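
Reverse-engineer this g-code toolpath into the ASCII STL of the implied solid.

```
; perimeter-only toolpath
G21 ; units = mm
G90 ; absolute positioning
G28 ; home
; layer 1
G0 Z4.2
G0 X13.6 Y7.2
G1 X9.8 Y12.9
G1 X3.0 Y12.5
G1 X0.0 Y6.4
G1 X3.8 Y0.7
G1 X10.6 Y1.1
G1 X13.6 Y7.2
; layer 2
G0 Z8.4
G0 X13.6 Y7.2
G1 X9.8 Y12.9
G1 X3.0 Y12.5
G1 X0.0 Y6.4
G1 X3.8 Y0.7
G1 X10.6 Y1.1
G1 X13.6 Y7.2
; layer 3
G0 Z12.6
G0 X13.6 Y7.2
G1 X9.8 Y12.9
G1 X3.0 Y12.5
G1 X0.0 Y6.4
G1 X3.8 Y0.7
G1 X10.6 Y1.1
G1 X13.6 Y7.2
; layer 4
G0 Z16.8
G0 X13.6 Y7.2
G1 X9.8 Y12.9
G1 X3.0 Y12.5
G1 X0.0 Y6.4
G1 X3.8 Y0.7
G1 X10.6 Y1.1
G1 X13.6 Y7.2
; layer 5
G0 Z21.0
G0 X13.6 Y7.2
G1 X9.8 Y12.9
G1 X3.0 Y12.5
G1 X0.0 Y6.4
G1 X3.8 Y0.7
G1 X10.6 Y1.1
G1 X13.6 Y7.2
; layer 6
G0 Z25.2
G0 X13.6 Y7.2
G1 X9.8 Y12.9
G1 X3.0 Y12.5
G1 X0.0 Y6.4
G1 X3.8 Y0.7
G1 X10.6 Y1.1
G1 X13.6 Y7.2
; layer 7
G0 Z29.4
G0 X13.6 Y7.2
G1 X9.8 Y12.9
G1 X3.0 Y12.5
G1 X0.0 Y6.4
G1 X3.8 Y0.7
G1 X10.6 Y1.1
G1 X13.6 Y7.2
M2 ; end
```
solid part
  facet normal 0.0000 0.0000 -1.0000
    outer loop
      vertex 3.0 12.5 0.0
      vertex 9.8 12.9 0.0
      vertex 13.6 7.2 0.0
    endloop
  endfacet
  facet normal 0.0000 0.0000 -1.0000
    outer loop
      vertex 0.0 6.4 0.0
      vertex 3.0 12.5 0.0
      vertex 13.6 7.2 0.0
    endloop
  endfacet
  facet normal 0.0000 0.0000 -1.0000
    outer loop
      vertex 3.8 0.7 0.0
      vertex 0.0 6.4 0.0
      vertex 13.6 7.2 0.0
    endloop
  endfacet
  facet normal 0.0000 0.0000 -1.0000
    outer loop
      vertex 10.6 1.1 0.0
      vertex 3.8 0.7 0.0
      vertex 13.6 7.2 0.0
    endloop
  endfacet
  facet normal 0.0000 0.0000 1.0000
    outer loop
      vertex 13.6 7.2 29.4
      vertex 9.8 12.9 29.4
      vertex 3.0 12.5 29.4
    endloop
  endfacet
  facet normal 0.0000 0.0000 1.0000
    outer loop
      vertex 13.6 7.2 29.4
      vertex 3.0 12.5 29.4
      vertex 0.0 6.4 29.4
    endloop
  endfacet
  facet normal 0.0000 0.0000 1.0000
    outer loop
      vertex 13.6 7.2 29.4
      vertex 0.0 6.4 29.4
      vertex 3.8 0.7 29.4
    endloop
  endfacet
  facet normal 0.0000 0.0000 1.0000
    outer loop
      vertex 13.6 7.2 29.4
      vertex 3.8 0.7 29.4
      vertex 10.6 1.1 29.4
    endloop
  endfacet
  facet normal 0.8321 0.5547 0.0000
    outer loop
      vertex 13.6 7.2 0.0
      vertex 9.8 12.9 0.0
      vertex 9.8 12.9 29.4
    endloop
  endfacet
  facet normal 0.8321 0.5547 0.0000
    outer loop
      vertex 13.6 7.2 0.0
      vertex 9.8 12.9 29.4
      vertex 13.6 7.2 29.4
    endloop
  endfacet
  facet normal -0.0587 0.9983 0.0000
    outer loop
      vertex 9.8 12.9 0.0
      vertex 3.0 12.5 0.0
      vertex 3.0 12.5 29.4
    endloop
  endfacet
  facet normal -0.0587 0.9983 0.0000
    outer loop
      vertex 9.8 12.9 0.0
      vertex 3.0 12.5 29.4
      vertex 9.8 12.9 29.4
    endloop
  endfacet
  facet normal -0.8973 0.4413 0.0000
    outer loop
      vertex 3.0 12.5 0.0
      vertex 0.0 6.4 0.0
      vertex 0.0 6.4 29.4
    endloop
  endfacet
  facet normal -0.8973 0.4413 0.0000
    outer loop
      vertex 3.0 12.5 0.0
      vertex 0.0 6.4 29.4
      vertex 3.0 12.5 29.4
    endloop
  endfacet
  facet normal -0.8321 -0.5547 0.0000
    outer loop
      vertex 0.0 6.4 0.0
      vertex 3.8 0.7 0.0
      vertex 3.8 0.7 29.4
    endloop
  endfacet
  facet normal -0.8321 -0.5547 0.0000
    outer loop
      vertex 0.0 6.4 0.0
      vertex 3.8 0.7 29.4
      vertex 0.0 6.4 29.4
    endloop
  endfacet
  facet normal 0.0587 -0.9983 0.0000
    outer loop
      vertex 3.8 0.7 0.0
      vertex 10.6 1.1 0.0
      vertex 10.6 1.1 29.4
    endloop
  endfacet
  facet normal 0.0587 -0.9983 0.0000
    outer loop
      vertex 3.8 0.7 0.0
      vertex 10.6 1.1 29.4
      vertex 3.8 0.7 29.4
    endloop
  endfacet
  facet normal 0.8973 -0.4413 0.0000
    outer loop
      vertex 10.6 1.1 0.0
      vertex 13.6 7.2 0.0
      vertex 13.6 7.2 29.4
    endloop
  endfacet
  facet normal 0.8973 -0.4413 0.0000
    outer loop
      vertex 10.6 1.1 0.0
      vertex 13.6 7.2 29.4
      vertex 10.6 1.1 29.4
    endloop
  endfacet
endsolid part

The G0 Z moves step by Δz≈4.2 mm. Every layer's G1 loop is the same polygon, so the solid is a straight extrusion of it from z=0 to z≈29.4. Closing with flat bottom and top caps and triangulating gives 20 facets — a regular 6-sided prism (a cylinder approximated with 6 flat sides), circumscribed radius ≈ 6.8 mm, height ≈ 29.4 mm.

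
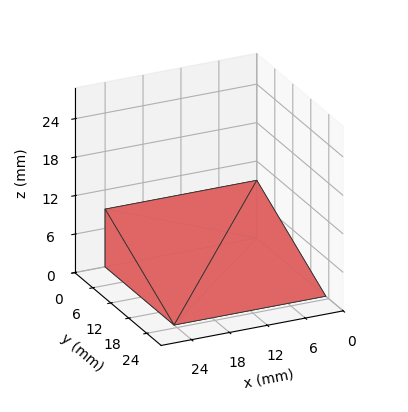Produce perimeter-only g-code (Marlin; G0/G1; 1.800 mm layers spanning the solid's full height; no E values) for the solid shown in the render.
Reading the render: the shape is a wedge (ramp): 24 × 23 mm base, rising to 9 mm along the y=0 edge and sloping linearly to z=0 at y=23 (dimensions read to the nearest mm from the axis ticks). For the g-code, the solid's height is divided into equal slices at the stated Δz and each level perimeter traced with G1 moves after a G0 lift.

; perimeter-only toolpath
G21 ; units = mm
G90 ; absolute positioning
G28 ; home
; layer 1
G0 Z1.800
G0 X0.000 Y0.000
G1 X24.000 Y0.000
G1 X24.000 Y18.400
G1 X0.000 Y18.400
G1 X0.000 Y0.000
; layer 2
G0 Z3.600
G0 X0.000 Y0.000
G1 X24.000 Y0.000
G1 X24.000 Y13.800
G1 X0.000 Y13.800
G1 X0.000 Y0.000
; layer 3
G0 Z5.400
G0 X0.000 Y0.000
G1 X24.000 Y0.000
G1 X24.000 Y9.200
G1 X0.000 Y9.200
G1 X0.000 Y0.000
; layer 4
G0 Z7.200
G0 X0.000 Y0.000
G1 X24.000 Y0.000
G1 X24.000 Y4.600
G1 X0.000 Y4.600
G1 X0.000 Y0.000
M2 ; end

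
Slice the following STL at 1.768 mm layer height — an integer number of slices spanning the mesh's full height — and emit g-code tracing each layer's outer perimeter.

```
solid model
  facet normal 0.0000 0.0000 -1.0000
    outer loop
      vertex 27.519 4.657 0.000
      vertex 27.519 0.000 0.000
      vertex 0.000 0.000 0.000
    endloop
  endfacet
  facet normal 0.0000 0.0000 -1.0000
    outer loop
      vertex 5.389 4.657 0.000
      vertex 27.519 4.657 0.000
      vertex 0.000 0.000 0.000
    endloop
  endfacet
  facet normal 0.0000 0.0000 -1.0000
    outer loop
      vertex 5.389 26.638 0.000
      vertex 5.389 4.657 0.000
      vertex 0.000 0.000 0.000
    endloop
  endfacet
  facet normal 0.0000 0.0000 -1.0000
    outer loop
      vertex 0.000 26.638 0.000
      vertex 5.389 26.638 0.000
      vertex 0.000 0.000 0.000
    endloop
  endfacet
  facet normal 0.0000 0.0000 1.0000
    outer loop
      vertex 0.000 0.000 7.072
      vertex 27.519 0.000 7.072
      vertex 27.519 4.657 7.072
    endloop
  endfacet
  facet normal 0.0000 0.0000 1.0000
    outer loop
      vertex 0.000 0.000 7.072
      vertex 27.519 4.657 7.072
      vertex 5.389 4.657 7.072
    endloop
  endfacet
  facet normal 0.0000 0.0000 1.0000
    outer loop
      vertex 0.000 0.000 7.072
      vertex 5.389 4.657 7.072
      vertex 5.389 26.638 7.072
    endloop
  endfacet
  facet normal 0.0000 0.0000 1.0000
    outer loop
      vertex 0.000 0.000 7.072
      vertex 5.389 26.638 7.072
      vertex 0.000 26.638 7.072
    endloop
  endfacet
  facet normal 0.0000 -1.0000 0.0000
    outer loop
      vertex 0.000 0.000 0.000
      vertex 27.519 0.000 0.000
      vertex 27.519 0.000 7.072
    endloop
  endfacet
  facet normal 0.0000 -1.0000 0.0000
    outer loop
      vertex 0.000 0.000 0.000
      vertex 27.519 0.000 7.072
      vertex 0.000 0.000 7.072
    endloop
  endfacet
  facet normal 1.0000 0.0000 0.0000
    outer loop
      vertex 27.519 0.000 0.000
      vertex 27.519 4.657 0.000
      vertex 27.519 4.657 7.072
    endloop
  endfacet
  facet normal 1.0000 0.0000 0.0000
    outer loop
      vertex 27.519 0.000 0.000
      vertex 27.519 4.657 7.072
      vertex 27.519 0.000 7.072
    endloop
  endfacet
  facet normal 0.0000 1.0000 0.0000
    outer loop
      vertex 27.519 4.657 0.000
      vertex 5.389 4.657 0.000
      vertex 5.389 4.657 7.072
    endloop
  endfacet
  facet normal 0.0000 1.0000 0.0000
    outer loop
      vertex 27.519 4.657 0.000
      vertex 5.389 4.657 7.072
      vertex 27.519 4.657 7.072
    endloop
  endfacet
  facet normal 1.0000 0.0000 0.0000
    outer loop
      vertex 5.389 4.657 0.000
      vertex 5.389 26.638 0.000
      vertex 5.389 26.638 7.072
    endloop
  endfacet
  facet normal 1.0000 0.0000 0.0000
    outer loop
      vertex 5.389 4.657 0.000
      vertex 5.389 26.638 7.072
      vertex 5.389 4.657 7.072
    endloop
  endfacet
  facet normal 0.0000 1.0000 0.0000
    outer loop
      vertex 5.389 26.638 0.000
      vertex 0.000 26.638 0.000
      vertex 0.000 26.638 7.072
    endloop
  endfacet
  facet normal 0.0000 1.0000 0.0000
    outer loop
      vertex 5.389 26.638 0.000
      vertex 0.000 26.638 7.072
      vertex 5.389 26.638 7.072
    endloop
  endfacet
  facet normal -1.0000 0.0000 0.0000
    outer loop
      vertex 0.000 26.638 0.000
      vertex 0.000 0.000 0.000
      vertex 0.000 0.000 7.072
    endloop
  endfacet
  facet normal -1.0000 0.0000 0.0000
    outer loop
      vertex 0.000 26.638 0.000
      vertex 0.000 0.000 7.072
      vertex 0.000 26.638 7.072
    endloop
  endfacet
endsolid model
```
; perimeter-only toolpath
G21 ; units = mm
G90 ; absolute positioning
G28 ; home
; layer 1
G0 Z1.768
G0 X0.000 Y0.000
G1 X27.519 Y0.000
G1 X27.519 Y4.657
G1 X5.389 Y4.657
G1 X5.389 Y26.638
G1 X0.000 Y26.638
G1 X0.000 Y0.000
; layer 2
G0 Z3.536
G0 X0.000 Y0.000
G1 X27.519 Y0.000
G1 X27.519 Y4.657
G1 X5.389 Y4.657
G1 X5.389 Y26.638
G1 X0.000 Y26.638
G1 X0.000 Y0.000
; layer 3
G0 Z5.304
G0 X0.000 Y0.000
G1 X27.519 Y0.000
G1 X27.519 Y4.657
G1 X5.389 Y4.657
G1 X5.389 Y26.638
G1 X0.000 Y26.638
G1 X0.000 Y0.000
; layer 4
G0 Z7.072
G0 X0.000 Y0.000
G1 X27.519 Y0.000
G1 X27.519 Y4.657
G1 X5.389 Y4.657
G1 X5.389 Y26.638
G1 X0.000 Y26.638
G1 X0.000 Y0.000
M2 ; end

The solid is an L-shaped prism: outer 27.5 × 26.6 mm, arm thicknesses ≈ 4.66 mm (horizontal) and 5.39 mm (vertical), extruded 7.07 mm in z. Slicing at Δz = 1.768 mm — 4 equal slices spanning the solid's height, so layer i sits at z = i·h/4 — gives 4 non-empty perimeters. Each is a 6-segment closed polygon; G0 lifts to the layer z and rapids to the start vertex, then G1 traces the edges.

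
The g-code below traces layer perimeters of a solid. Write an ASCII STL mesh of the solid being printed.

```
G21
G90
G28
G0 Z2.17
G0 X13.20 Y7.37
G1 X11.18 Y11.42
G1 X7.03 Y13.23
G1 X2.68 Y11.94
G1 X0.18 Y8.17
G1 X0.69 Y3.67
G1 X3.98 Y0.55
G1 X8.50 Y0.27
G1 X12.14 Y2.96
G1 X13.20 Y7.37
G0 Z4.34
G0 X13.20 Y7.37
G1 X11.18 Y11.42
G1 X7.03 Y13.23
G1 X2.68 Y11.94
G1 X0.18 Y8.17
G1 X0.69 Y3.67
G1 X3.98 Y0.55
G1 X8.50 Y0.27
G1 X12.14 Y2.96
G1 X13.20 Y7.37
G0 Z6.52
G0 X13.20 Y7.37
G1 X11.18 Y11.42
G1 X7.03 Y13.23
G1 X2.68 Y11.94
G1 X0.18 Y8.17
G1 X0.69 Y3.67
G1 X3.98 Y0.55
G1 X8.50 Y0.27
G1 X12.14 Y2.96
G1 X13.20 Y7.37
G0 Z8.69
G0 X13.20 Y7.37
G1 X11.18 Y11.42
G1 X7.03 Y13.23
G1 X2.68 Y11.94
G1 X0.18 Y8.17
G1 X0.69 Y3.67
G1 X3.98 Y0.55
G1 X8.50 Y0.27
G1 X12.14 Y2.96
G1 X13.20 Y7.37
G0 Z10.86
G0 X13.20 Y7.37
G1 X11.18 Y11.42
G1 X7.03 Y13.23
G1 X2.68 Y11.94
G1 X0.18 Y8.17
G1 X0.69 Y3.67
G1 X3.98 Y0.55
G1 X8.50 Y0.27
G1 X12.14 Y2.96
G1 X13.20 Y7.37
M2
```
solid part
  facet normal 0.0000 0.0000 -1.0000
    outer loop
      vertex 7.03 13.23 0.00
      vertex 11.18 11.42 0.00
      vertex 13.20 7.37 0.00
    endloop
  endfacet
  facet normal 0.0000 0.0000 -1.0000
    outer loop
      vertex 2.68 11.94 0.00
      vertex 7.03 13.23 0.00
      vertex 13.20 7.37 0.00
    endloop
  endfacet
  facet normal 0.0000 0.0000 -1.0000
    outer loop
      vertex 0.18 8.17 0.00
      vertex 2.68 11.94 0.00
      vertex 13.20 7.37 0.00
    endloop
  endfacet
  facet normal 0.0000 0.0000 -1.0000
    outer loop
      vertex 0.69 3.67 0.00
      vertex 0.18 8.17 0.00
      vertex 13.20 7.37 0.00
    endloop
  endfacet
  facet normal 0.0000 0.0000 -1.0000
    outer loop
      vertex 3.98 0.55 0.00
      vertex 0.69 3.67 0.00
      vertex 13.20 7.37 0.00
    endloop
  endfacet
  facet normal 0.0000 0.0000 -1.0000
    outer loop
      vertex 8.50 0.27 0.00
      vertex 3.98 0.55 0.00
      vertex 13.20 7.37 0.00
    endloop
  endfacet
  facet normal 0.0000 0.0000 -1.0000
    outer loop
      vertex 12.14 2.96 0.00
      vertex 8.50 0.27 0.00
      vertex 13.20 7.37 0.00
    endloop
  endfacet
  facet normal 0.0000 0.0000 1.0000
    outer loop
      vertex 13.20 7.37 10.86
      vertex 11.18 11.42 10.86
      vertex 7.03 13.23 10.86
    endloop
  endfacet
  facet normal 0.0000 0.0000 1.0000
    outer loop
      vertex 13.20 7.37 10.86
      vertex 7.03 13.23 10.86
      vertex 2.68 11.94 10.86
    endloop
  endfacet
  facet normal 0.0000 0.0000 1.0000
    outer loop
      vertex 13.20 7.37 10.86
      vertex 2.68 11.94 10.86
      vertex 0.18 8.17 10.86
    endloop
  endfacet
  facet normal 0.0000 0.0000 1.0000
    outer loop
      vertex 13.20 7.37 10.86
      vertex 0.18 8.17 10.86
      vertex 0.69 3.67 10.86
    endloop
  endfacet
  facet normal 0.0000 0.0000 1.0000
    outer loop
      vertex 13.20 7.37 10.86
      vertex 0.69 3.67 10.86
      vertex 3.98 0.55 10.86
    endloop
  endfacet
  facet normal 0.0000 0.0000 1.0000
    outer loop
      vertex 13.20 7.37 10.86
      vertex 3.98 0.55 10.86
      vertex 8.50 0.27 10.86
    endloop
  endfacet
  facet normal 0.0000 0.0000 1.0000
    outer loop
      vertex 13.20 7.37 10.86
      vertex 8.50 0.27 10.86
      vertex 12.14 2.96 10.86
    endloop
  endfacet
  facet normal 0.8949 0.4463 0.0000
    outer loop
      vertex 13.20 7.37 0.00
      vertex 11.18 11.42 0.00
      vertex 11.18 11.42 10.86
    endloop
  endfacet
  facet normal 0.8949 0.4463 0.0000
    outer loop
      vertex 13.20 7.37 0.00
      vertex 11.18 11.42 10.86
      vertex 13.20 7.37 10.86
    endloop
  endfacet
  facet normal 0.3998 0.9166 0.0000
    outer loop
      vertex 11.18 11.42 0.00
      vertex 7.03 13.23 0.00
      vertex 7.03 13.23 10.86
    endloop
  endfacet
  facet normal 0.3998 0.9166 0.0000
    outer loop
      vertex 11.18 11.42 0.00
      vertex 7.03 13.23 10.86
      vertex 11.18 11.42 10.86
    endloop
  endfacet
  facet normal -0.2843 0.9587 0.0000
    outer loop
      vertex 7.03 13.23 0.00
      vertex 2.68 11.94 0.00
      vertex 2.68 11.94 10.86
    endloop
  endfacet
  facet normal -0.2843 0.9587 0.0000
    outer loop
      vertex 7.03 13.23 0.00
      vertex 2.68 11.94 10.86
      vertex 7.03 13.23 10.86
    endloop
  endfacet
  facet normal -0.8334 0.5527 0.0000
    outer loop
      vertex 2.68 11.94 0.00
      vertex 0.18 8.17 0.00
      vertex 0.18 8.17 10.86
    endloop
  endfacet
  facet normal -0.8334 0.5527 0.0000
    outer loop
      vertex 2.68 11.94 0.00
      vertex 0.18 8.17 10.86
      vertex 2.68 11.94 10.86
    endloop
  endfacet
  facet normal -0.9936 -0.1126 0.0000
    outer loop
      vertex 0.18 8.17 0.00
      vertex 0.69 3.67 0.00
      vertex 0.69 3.67 10.86
    endloop
  endfacet
  facet normal -0.9936 -0.1126 0.0000
    outer loop
      vertex 0.18 8.17 0.00
      vertex 0.69 3.67 10.86
      vertex 0.18 8.17 10.86
    endloop
  endfacet
  facet normal -0.6881 -0.7256 0.0000
    outer loop
      vertex 0.69 3.67 0.00
      vertex 3.98 0.55 0.00
      vertex 3.98 0.55 10.86
    endloop
  endfacet
  facet normal -0.6881 -0.7256 0.0000
    outer loop
      vertex 0.69 3.67 0.00
      vertex 3.98 0.55 10.86
      vertex 0.69 3.67 10.86
    endloop
  endfacet
  facet normal -0.0618 -0.9981 0.0000
    outer loop
      vertex 3.98 0.55 0.00
      vertex 8.50 0.27 0.00
      vertex 8.50 0.27 10.86
    endloop
  endfacet
  facet normal -0.0618 -0.9981 0.0000
    outer loop
      vertex 3.98 0.55 0.00
      vertex 8.50 0.27 10.86
      vertex 3.98 0.55 10.86
    endloop
  endfacet
  facet normal 0.5943 -0.8042 0.0000
    outer loop
      vertex 8.50 0.27 0.00
      vertex 12.14 2.96 0.00
      vertex 12.14 2.96 10.86
    endloop
  endfacet
  facet normal 0.5943 -0.8042 0.0000
    outer loop
      vertex 8.50 0.27 0.00
      vertex 12.14 2.96 10.86
      vertex 8.50 0.27 10.86
    endloop
  endfacet
  facet normal 0.9723 -0.2337 0.0000
    outer loop
      vertex 12.14 2.96 0.00
      vertex 13.20 7.37 0.00
      vertex 13.20 7.37 10.86
    endloop
  endfacet
  facet normal 0.9723 -0.2337 0.0000
    outer loop
      vertex 12.14 2.96 0.00
      vertex 13.20 7.37 10.86
      vertex 12.14 2.96 10.86
    endloop
  endfacet
endsolid part

The G0 Z moves step by Δz≈2.17 mm. Every layer's G1 loop is the same polygon, so the solid is a straight extrusion of it from z=0 to z≈10.9. Closing with flat bottom and top caps and triangulating gives 32 facets — a regular 9-sided prism (a cylinder approximated with 9 flat sides), circumscribed radius ≈ 6.62 mm, height ≈ 10.9 mm.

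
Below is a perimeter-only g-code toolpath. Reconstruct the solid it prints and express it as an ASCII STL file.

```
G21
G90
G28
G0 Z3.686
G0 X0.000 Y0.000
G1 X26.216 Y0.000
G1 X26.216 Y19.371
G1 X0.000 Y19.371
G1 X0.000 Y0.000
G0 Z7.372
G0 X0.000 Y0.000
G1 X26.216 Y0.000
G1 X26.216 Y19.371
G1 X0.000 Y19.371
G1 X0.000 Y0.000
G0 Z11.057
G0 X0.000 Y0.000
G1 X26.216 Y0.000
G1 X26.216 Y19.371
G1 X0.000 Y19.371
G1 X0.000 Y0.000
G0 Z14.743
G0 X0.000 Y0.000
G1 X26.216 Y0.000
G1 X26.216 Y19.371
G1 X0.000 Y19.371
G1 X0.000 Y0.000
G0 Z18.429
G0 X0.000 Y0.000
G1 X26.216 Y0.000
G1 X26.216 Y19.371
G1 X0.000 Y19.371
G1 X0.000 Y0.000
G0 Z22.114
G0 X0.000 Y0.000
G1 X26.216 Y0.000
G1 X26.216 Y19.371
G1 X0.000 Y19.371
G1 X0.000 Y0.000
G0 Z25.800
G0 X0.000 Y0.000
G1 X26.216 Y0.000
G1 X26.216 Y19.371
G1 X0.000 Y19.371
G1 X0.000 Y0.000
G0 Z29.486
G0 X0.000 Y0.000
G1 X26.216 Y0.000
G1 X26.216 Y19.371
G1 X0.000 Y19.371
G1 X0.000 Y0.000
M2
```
solid part
  facet normal 0.0000 0.0000 -1.0000
    outer loop
      vertex 26.216 19.371 0.000
      vertex 26.216 0.000 0.000
      vertex 0.000 0.000 0.000
    endloop
  endfacet
  facet normal 0.0000 0.0000 -1.0000
    outer loop
      vertex 0.000 19.371 0.000
      vertex 26.216 19.371 0.000
      vertex 0.000 0.000 0.000
    endloop
  endfacet
  facet normal 0.0000 0.0000 1.0000
    outer loop
      vertex 0.000 0.000 29.486
      vertex 26.216 0.000 29.486
      vertex 26.216 19.371 29.486
    endloop
  endfacet
  facet normal 0.0000 0.0000 1.0000
    outer loop
      vertex 0.000 0.000 29.486
      vertex 26.216 19.371 29.486
      vertex 0.000 19.371 29.486
    endloop
  endfacet
  facet normal 0.0000 -1.0000 0.0000
    outer loop
      vertex 0.000 0.000 0.000
      vertex 26.216 0.000 0.000
      vertex 26.216 0.000 29.486
    endloop
  endfacet
  facet normal 0.0000 -1.0000 0.0000
    outer loop
      vertex 0.000 0.000 0.000
      vertex 26.216 0.000 29.486
      vertex 0.000 0.000 29.486
    endloop
  endfacet
  facet normal 0.0000 1.0000 0.0000
    outer loop
      vertex 26.216 19.371 29.486
      vertex 26.216 19.371 0.000
      vertex 0.000 19.371 0.000
    endloop
  endfacet
  facet normal 0.0000 1.0000 0.0000
    outer loop
      vertex 0.000 19.371 29.486
      vertex 26.216 19.371 29.486
      vertex 0.000 19.371 0.000
    endloop
  endfacet
  facet normal -1.0000 0.0000 0.0000
    outer loop
      vertex 0.000 19.371 29.486
      vertex 0.000 19.371 0.000
      vertex 0.000 0.000 0.000
    endloop
  endfacet
  facet normal -1.0000 0.0000 0.0000
    outer loop
      vertex 0.000 0.000 29.486
      vertex 0.000 19.371 29.486
      vertex 0.000 0.000 0.000
    endloop
  endfacet
  facet normal 1.0000 0.0000 0.0000
    outer loop
      vertex 26.216 0.000 0.000
      vertex 26.216 19.371 0.000
      vertex 26.216 19.371 29.486
    endloop
  endfacet
  facet normal 1.0000 0.0000 0.0000
    outer loop
      vertex 26.216 0.000 0.000
      vertex 26.216 19.371 29.486
      vertex 26.216 0.000 29.486
    endloop
  endfacet
endsolid part

The G0 Z moves step by Δz≈3.686 mm. Every layer's G1 loop is the same polygon, so the solid is a straight extrusion of it from z=0 to z≈29.5. Closing with flat bottom and top caps and triangulating gives 12 facets — a rectangular box, roughly 26.2 × 19.4 mm footprint and 29.5 mm tall.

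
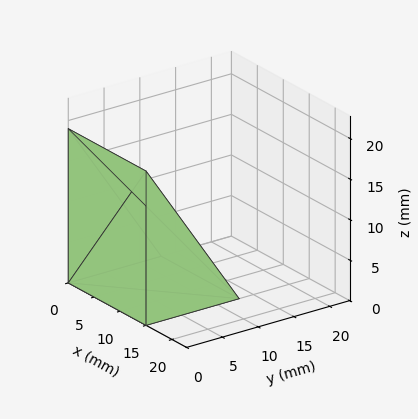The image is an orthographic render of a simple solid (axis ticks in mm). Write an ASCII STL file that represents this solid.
Reading the render: the shape is a wedge (ramp): 15 × 13 mm base, rising to 19 mm along the y=0 edge and sloping linearly to z=0 at y=13 (dimensions read to the nearest mm from the axis ticks). For the STL, each face is triangulated and given an outward normal.

solid part
  facet normal 0.0000 0.0000 -1.0000
    outer loop
      vertex 15.0 13.0 0.0
      vertex 15.0 0.0 0.0
      vertex 0.0 0.0 0.0
    endloop
  endfacet
  facet normal 0.0000 0.0000 -1.0000
    outer loop
      vertex 0.0 13.0 0.0
      vertex 15.0 13.0 0.0
      vertex 0.0 0.0 0.0
    endloop
  endfacet
  facet normal 0.0000 -1.0000 0.0000
    outer loop
      vertex 0.0 0.0 0.0
      vertex 15.0 0.0 0.0
      vertex 15.0 0.0 19.0
    endloop
  endfacet
  facet normal 0.0000 -1.0000 0.0000
    outer loop
      vertex 0.0 0.0 0.0
      vertex 15.0 0.0 19.0
      vertex 0.0 0.0 19.0
    endloop
  endfacet
  facet normal 0.0000 0.8253 0.5647
    outer loop
      vertex 0.0 0.0 19.0
      vertex 15.0 0.0 19.0
      vertex 15.0 13.0 0.0
    endloop
  endfacet
  facet normal 0.0000 0.8253 0.5647
    outer loop
      vertex 0.0 0.0 19.0
      vertex 15.0 13.0 0.0
      vertex 0.0 13.0 0.0
    endloop
  endfacet
  facet normal -1.0000 0.0000 0.0000
    outer loop
      vertex 0.0 0.0 19.0
      vertex 0.0 13.0 0.0
      vertex 0.0 0.0 0.0
    endloop
  endfacet
  facet normal 1.0000 0.0000 0.0000
    outer loop
      vertex 15.0 0.0 0.0
      vertex 15.0 13.0 0.0
      vertex 15.0 0.0 19.0
    endloop
  endfacet
endsolid part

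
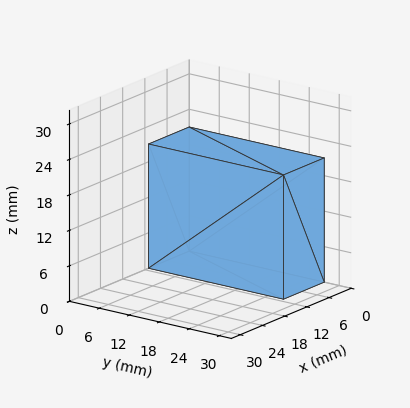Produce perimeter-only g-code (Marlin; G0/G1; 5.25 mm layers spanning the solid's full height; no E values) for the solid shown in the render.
Reading the render: the shape is a rectangular box, roughly 11 × 27 mm footprint and 21 mm tall (dimensions read to the nearest mm from the axis ticks). For the g-code, the solid's height is divided into equal slices at the stated Δz and each level perimeter traced with G1 moves after a G0 lift.

; perimeter-only toolpath
G21 ; units = mm
G90 ; absolute positioning
G28 ; home
; layer 1
G0 Z5.25
G0 X0.00 Y0.00
G1 X11.00 Y0.00
G1 X11.00 Y27.00
G1 X0.00 Y27.00
G1 X0.00 Y0.00
; layer 2
G0 Z10.50
G0 X0.00 Y0.00
G1 X11.00 Y0.00
G1 X11.00 Y27.00
G1 X0.00 Y27.00
G1 X0.00 Y0.00
; layer 3
G0 Z15.75
G0 X0.00 Y0.00
G1 X11.00 Y0.00
G1 X11.00 Y27.00
G1 X0.00 Y27.00
G1 X0.00 Y0.00
; layer 4
G0 Z21.00
G0 X0.00 Y0.00
G1 X11.00 Y0.00
G1 X11.00 Y27.00
G1 X0.00 Y27.00
G1 X0.00 Y0.00
M2 ; end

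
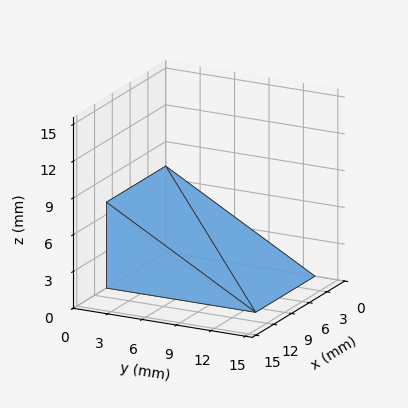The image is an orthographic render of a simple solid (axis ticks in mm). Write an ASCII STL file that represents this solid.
Reading the render: the shape is a wedge (ramp): 10 × 13 mm base, rising to 7 mm along the y=0 edge and sloping linearly to z=0 at y=13 (dimensions read to the nearest mm from the axis ticks). For the STL, each face is triangulated and given an outward normal.

solid part
  facet normal 0.0000 0.0000 -1.0000
    outer loop
      vertex 10.000 13.000 0.000
      vertex 10.000 0.000 0.000
      vertex 0.000 0.000 0.000
    endloop
  endfacet
  facet normal 0.0000 0.0000 -1.0000
    outer loop
      vertex 0.000 13.000 0.000
      vertex 10.000 13.000 0.000
      vertex 0.000 0.000 0.000
    endloop
  endfacet
  facet normal 0.0000 -1.0000 0.0000
    outer loop
      vertex 0.000 0.000 0.000
      vertex 10.000 0.000 0.000
      vertex 10.000 0.000 7.000
    endloop
  endfacet
  facet normal 0.0000 -1.0000 0.0000
    outer loop
      vertex 0.000 0.000 0.000
      vertex 10.000 0.000 7.000
      vertex 0.000 0.000 7.000
    endloop
  endfacet
  facet normal 0.0000 0.4741 0.8805
    outer loop
      vertex 0.000 0.000 7.000
      vertex 10.000 0.000 7.000
      vertex 10.000 13.000 0.000
    endloop
  endfacet
  facet normal 0.0000 0.4741 0.8805
    outer loop
      vertex 0.000 0.000 7.000
      vertex 10.000 13.000 0.000
      vertex 0.000 13.000 0.000
    endloop
  endfacet
  facet normal -1.0000 0.0000 0.0000
    outer loop
      vertex 0.000 0.000 7.000
      vertex 0.000 13.000 0.000
      vertex 0.000 0.000 0.000
    endloop
  endfacet
  facet normal 1.0000 0.0000 0.0000
    outer loop
      vertex 10.000 0.000 0.000
      vertex 10.000 13.000 0.000
      vertex 10.000 0.000 7.000
    endloop
  endfacet
endsolid part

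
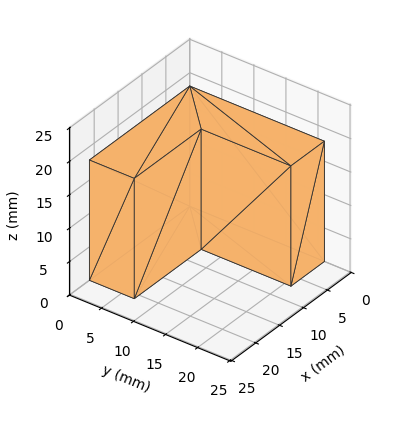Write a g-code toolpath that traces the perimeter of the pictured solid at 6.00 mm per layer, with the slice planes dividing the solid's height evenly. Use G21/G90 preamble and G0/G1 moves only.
Reading the render: the shape is an L-shaped prism: outer 21 × 21 mm, arm thicknesses ≈ 7 mm (horizontal) and 7 mm (vertical), extruded 18 mm in z (dimensions read to the nearest mm from the axis ticks). For the g-code, the solid's height is divided into equal slices at the stated Δz and each level perimeter traced with G1 moves after a G0 lift.

; perimeter-only toolpath
G21 ; units = mm
G90 ; absolute positioning
G28 ; home
; layer 1
G0 Z6.00
G0 X0.00 Y0.00
G1 X21.00 Y0.00
G1 X21.00 Y7.00
G1 X7.00 Y7.00
G1 X7.00 Y21.00
G1 X0.00 Y21.00
G1 X0.00 Y0.00
; layer 2
G0 Z12.00
G0 X0.00 Y0.00
G1 X21.00 Y0.00
G1 X21.00 Y7.00
G1 X7.00 Y7.00
G1 X7.00 Y21.00
G1 X0.00 Y21.00
G1 X0.00 Y0.00
; layer 3
G0 Z18.00
G0 X0.00 Y0.00
G1 X21.00 Y0.00
G1 X21.00 Y7.00
G1 X7.00 Y7.00
G1 X7.00 Y21.00
G1 X0.00 Y21.00
G1 X0.00 Y0.00
M2 ; end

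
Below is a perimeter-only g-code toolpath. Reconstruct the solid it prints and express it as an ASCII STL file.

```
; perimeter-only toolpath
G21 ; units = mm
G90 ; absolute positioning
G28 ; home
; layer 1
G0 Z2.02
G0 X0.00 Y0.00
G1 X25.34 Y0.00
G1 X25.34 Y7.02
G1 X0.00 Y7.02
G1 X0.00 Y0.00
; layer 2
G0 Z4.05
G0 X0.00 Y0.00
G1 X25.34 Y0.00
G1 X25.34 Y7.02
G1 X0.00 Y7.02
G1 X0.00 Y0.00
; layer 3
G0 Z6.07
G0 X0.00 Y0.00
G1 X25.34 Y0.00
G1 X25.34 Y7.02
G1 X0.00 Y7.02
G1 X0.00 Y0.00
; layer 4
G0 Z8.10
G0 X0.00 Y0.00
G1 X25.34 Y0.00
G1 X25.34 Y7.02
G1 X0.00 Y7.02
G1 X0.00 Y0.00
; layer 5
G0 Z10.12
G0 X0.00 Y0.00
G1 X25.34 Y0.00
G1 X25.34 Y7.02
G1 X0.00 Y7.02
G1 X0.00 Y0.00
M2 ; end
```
solid part
  facet normal 0.0000 0.0000 -1.0000
    outer loop
      vertex 25.34 7.02 0.00
      vertex 25.34 0.00 0.00
      vertex 0.00 0.00 0.00
    endloop
  endfacet
  facet normal 0.0000 0.0000 -1.0000
    outer loop
      vertex 0.00 7.02 0.00
      vertex 25.34 7.02 0.00
      vertex 0.00 0.00 0.00
    endloop
  endfacet
  facet normal 0.0000 0.0000 1.0000
    outer loop
      vertex 0.00 0.00 10.12
      vertex 25.34 0.00 10.12
      vertex 25.34 7.02 10.12
    endloop
  endfacet
  facet normal 0.0000 0.0000 1.0000
    outer loop
      vertex 0.00 0.00 10.12
      vertex 25.34 7.02 10.12
      vertex 0.00 7.02 10.12
    endloop
  endfacet
  facet normal 0.0000 -1.0000 0.0000
    outer loop
      vertex 0.00 0.00 0.00
      vertex 25.34 0.00 0.00
      vertex 25.34 0.00 10.12
    endloop
  endfacet
  facet normal 0.0000 -1.0000 0.0000
    outer loop
      vertex 0.00 0.00 0.00
      vertex 25.34 0.00 10.12
      vertex 0.00 0.00 10.12
    endloop
  endfacet
  facet normal 0.0000 1.0000 0.0000
    outer loop
      vertex 25.34 7.02 10.12
      vertex 25.34 7.02 0.00
      vertex 0.00 7.02 0.00
    endloop
  endfacet
  facet normal 0.0000 1.0000 0.0000
    outer loop
      vertex 0.00 7.02 10.12
      vertex 25.34 7.02 10.12
      vertex 0.00 7.02 0.00
    endloop
  endfacet
  facet normal -1.0000 0.0000 0.0000
    outer loop
      vertex 0.00 7.02 10.12
      vertex 0.00 7.02 0.00
      vertex 0.00 0.00 0.00
    endloop
  endfacet
  facet normal -1.0000 0.0000 0.0000
    outer loop
      vertex 0.00 0.00 10.12
      vertex 0.00 7.02 10.12
      vertex 0.00 0.00 0.00
    endloop
  endfacet
  facet normal 1.0000 0.0000 0.0000
    outer loop
      vertex 25.34 0.00 0.00
      vertex 25.34 7.02 0.00
      vertex 25.34 7.02 10.12
    endloop
  endfacet
  facet normal 1.0000 0.0000 0.0000
    outer loop
      vertex 25.34 0.00 0.00
      vertex 25.34 7.02 10.12
      vertex 25.34 0.00 10.12
    endloop
  endfacet
endsolid part

The G0 Z moves step by Δz≈2.02 mm. Every layer's G1 loop is the same polygon, so the solid is a straight extrusion of it from z=0 to z≈10.1. Closing with flat bottom and top caps and triangulating gives 12 facets — a rectangular box, roughly 25.3 × 7.02 mm footprint and 10.1 mm tall.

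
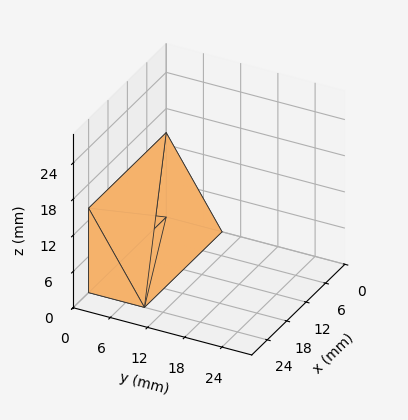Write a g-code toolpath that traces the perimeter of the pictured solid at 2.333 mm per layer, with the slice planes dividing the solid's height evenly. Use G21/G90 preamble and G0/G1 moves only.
Reading the render: the shape is a wedge (ramp): 24 × 9 mm base, rising to 14 mm along the y=0 edge and sloping linearly to z=0 at y=9 (dimensions read to the nearest mm from the axis ticks). For the g-code, the solid's height is divided into equal slices at the stated Δz and each level perimeter traced with G1 moves after a G0 lift.

; perimeter-only toolpath
G21 ; units = mm
G90 ; absolute positioning
G28 ; home
; layer 1
G0 Z2.333
G0 X0.000 Y0.000
G1 X24.000 Y0.000
G1 X24.000 Y7.500
G1 X0.000 Y7.500
G1 X0.000 Y0.000
; layer 2
G0 Z4.667
G0 X0.000 Y0.000
G1 X24.000 Y0.000
G1 X24.000 Y6.000
G1 X0.000 Y6.000
G1 X0.000 Y0.000
; layer 3
G0 Z7.000
G0 X0.000 Y0.000
G1 X24.000 Y0.000
G1 X24.000 Y4.500
G1 X0.000 Y4.500
G1 X0.000 Y0.000
; layer 4
G0 Z9.333
G0 X0.000 Y0.000
G1 X24.000 Y0.000
G1 X24.000 Y3.000
G1 X0.000 Y3.000
G1 X0.000 Y0.000
; layer 5
G0 Z11.667
G0 X0.000 Y0.000
G1 X24.000 Y0.000
G1 X24.000 Y1.500
G1 X0.000 Y1.500
G1 X0.000 Y0.000
M2 ; end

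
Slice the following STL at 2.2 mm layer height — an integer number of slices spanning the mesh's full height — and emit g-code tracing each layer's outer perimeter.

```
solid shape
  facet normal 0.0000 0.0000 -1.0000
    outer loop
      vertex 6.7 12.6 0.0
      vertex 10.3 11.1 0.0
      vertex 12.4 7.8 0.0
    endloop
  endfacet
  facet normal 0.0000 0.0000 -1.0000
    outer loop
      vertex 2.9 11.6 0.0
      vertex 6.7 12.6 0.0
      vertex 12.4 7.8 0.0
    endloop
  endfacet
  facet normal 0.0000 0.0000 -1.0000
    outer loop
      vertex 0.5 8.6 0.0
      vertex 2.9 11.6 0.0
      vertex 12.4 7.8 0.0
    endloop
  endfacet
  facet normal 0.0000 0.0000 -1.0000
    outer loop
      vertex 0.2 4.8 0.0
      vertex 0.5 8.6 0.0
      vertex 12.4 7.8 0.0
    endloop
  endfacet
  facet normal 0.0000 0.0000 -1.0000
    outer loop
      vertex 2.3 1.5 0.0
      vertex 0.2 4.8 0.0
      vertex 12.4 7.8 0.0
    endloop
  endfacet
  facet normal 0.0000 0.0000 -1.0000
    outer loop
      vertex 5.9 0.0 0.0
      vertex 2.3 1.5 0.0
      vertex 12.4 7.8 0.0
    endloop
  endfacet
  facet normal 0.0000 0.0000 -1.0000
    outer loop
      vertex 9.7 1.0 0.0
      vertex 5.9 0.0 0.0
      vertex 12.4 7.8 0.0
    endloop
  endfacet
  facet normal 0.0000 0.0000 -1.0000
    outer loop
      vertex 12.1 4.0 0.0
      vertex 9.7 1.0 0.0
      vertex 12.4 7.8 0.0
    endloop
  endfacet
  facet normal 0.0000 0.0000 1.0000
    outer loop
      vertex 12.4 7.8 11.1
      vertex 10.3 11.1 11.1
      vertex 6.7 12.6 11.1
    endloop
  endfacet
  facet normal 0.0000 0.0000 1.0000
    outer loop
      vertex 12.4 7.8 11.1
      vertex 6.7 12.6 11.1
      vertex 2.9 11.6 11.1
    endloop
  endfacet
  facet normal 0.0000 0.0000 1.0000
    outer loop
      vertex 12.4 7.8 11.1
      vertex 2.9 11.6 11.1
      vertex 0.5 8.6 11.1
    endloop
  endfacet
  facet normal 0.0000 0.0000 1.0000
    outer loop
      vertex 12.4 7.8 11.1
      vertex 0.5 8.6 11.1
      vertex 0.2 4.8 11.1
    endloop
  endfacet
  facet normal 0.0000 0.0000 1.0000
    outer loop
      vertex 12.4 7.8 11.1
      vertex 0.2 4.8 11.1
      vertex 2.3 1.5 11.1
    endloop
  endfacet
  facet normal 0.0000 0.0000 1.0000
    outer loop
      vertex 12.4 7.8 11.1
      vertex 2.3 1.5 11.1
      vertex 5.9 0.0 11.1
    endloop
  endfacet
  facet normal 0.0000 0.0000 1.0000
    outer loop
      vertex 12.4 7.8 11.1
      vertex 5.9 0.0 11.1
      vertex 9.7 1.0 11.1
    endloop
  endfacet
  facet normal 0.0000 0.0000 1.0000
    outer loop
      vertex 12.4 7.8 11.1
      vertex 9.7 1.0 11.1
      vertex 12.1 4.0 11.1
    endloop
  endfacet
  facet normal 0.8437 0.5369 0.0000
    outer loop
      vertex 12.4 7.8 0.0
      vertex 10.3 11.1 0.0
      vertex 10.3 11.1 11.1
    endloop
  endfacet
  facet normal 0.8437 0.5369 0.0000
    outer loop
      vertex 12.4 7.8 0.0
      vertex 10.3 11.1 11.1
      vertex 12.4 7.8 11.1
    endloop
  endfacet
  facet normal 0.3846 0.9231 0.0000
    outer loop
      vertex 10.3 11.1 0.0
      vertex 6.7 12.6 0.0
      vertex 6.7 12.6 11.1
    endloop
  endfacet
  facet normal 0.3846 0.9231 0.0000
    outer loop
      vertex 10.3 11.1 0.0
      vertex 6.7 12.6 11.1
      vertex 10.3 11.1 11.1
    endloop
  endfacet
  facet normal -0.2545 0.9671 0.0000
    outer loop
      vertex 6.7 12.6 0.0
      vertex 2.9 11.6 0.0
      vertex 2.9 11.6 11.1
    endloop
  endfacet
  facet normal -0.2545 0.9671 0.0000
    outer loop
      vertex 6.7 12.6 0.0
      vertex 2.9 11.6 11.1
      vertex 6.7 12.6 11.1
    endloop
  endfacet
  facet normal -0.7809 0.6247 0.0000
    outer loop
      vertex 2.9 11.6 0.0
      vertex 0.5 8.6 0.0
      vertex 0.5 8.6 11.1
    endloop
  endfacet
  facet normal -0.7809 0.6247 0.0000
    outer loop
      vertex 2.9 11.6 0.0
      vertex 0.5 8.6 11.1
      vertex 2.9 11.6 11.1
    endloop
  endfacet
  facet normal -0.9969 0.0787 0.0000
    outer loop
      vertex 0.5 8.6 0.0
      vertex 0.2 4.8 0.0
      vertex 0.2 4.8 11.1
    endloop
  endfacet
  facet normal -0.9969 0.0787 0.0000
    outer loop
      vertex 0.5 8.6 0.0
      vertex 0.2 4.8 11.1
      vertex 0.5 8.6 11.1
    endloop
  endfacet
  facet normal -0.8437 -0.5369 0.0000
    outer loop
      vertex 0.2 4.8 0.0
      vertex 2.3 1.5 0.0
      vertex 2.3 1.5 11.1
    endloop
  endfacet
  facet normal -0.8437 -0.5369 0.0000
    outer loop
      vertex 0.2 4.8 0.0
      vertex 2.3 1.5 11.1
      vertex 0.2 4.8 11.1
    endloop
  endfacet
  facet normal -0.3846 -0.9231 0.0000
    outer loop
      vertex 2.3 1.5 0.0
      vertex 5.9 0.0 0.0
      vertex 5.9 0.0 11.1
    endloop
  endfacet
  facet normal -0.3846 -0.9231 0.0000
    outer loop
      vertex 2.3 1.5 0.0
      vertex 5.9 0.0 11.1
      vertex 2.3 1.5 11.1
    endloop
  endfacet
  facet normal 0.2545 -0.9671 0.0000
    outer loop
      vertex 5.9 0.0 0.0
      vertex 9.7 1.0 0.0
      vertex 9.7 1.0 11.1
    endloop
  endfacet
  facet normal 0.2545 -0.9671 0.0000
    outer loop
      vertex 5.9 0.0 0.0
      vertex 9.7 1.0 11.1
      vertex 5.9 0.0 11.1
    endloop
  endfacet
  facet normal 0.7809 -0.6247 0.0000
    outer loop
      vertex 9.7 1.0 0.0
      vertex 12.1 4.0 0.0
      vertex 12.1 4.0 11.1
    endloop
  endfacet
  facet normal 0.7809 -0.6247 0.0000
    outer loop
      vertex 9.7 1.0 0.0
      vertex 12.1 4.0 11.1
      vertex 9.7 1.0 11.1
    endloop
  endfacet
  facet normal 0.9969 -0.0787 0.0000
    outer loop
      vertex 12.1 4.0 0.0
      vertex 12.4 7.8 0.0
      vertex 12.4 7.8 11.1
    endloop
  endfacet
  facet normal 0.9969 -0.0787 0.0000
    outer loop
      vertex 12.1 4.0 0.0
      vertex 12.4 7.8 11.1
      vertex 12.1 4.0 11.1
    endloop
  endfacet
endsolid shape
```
; perimeter-only toolpath
G21 ; units = mm
G90 ; absolute positioning
G28 ; home
; layer 1
G0 Z2.2
G0 X12.4 Y7.8
G1 X10.3 Y11.1
G1 X6.7 Y12.6
G1 X2.9 Y11.6
G1 X0.5 Y8.6
G1 X0.2 Y4.8
G1 X2.3 Y1.5
G1 X5.9 Y0.0
G1 X9.7 Y1.0
G1 X12.1 Y4.0
G1 X12.4 Y7.8
; layer 2
G0 Z4.4
G0 X12.4 Y7.8
G1 X10.3 Y11.1
G1 X6.7 Y12.6
G1 X2.9 Y11.6
G1 X0.5 Y8.6
G1 X0.2 Y4.8
G1 X2.3 Y1.5
G1 X5.9 Y0.0
G1 X9.7 Y1.0
G1 X12.1 Y4.0
G1 X12.4 Y7.8
; layer 3
G0 Z6.7
G0 X12.4 Y7.8
G1 X10.3 Y11.1
G1 X6.7 Y12.6
G1 X2.9 Y11.6
G1 X0.5 Y8.6
G1 X0.2 Y4.8
G1 X2.3 Y1.5
G1 X5.9 Y0.0
G1 X9.7 Y1.0
G1 X12.1 Y4.0
G1 X12.4 Y7.8
; layer 4
G0 Z8.9
G0 X12.4 Y7.8
G1 X10.3 Y11.1
G1 X6.7 Y12.6
G1 X2.9 Y11.6
G1 X0.5 Y8.6
G1 X0.2 Y4.8
G1 X2.3 Y1.5
G1 X5.9 Y0.0
G1 X9.7 Y1.0
G1 X12.1 Y4.0
G1 X12.4 Y7.8
; layer 5
G0 Z11.1
G0 X12.4 Y7.8
G1 X10.3 Y11.1
G1 X6.7 Y12.6
G1 X2.9 Y11.6
G1 X0.5 Y8.6
G1 X0.2 Y4.8
G1 X2.3 Y1.5
G1 X5.9 Y0.0
G1 X9.7 Y1.0
G1 X12.1 Y4.0
G1 X12.4 Y7.8
M2 ; end

The solid is a regular 10-sided prism (a cylinder approximated with 10 flat sides), circumscribed radius ≈ 6.3 mm, height ≈ 11.1 mm. Slicing at Δz = 2.2 mm — 5 equal slices spanning the solid's height, so layer i sits at z = i·h/5 — gives 5 non-empty perimeters. Each is a 10-segment closed polygon; G0 lifts to the layer z and rapids to the start vertex, then G1 traces the edges.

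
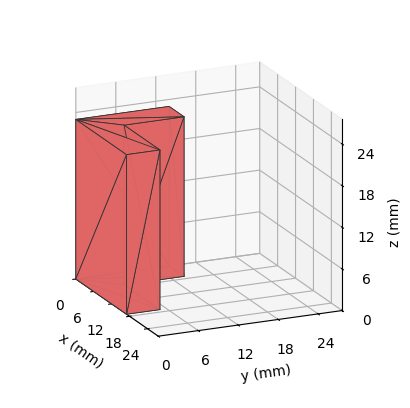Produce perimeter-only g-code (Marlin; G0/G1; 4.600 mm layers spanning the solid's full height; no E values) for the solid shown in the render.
Reading the render: the shape is an L-shaped prism: outer 17 × 14 mm, arm thicknesses ≈ 5 mm (horizontal) and 5 mm (vertical), extruded 23 mm in z (dimensions read to the nearest mm from the axis ticks). For the g-code, the solid's height is divided into equal slices at the stated Δz and each level perimeter traced with G1 moves after a G0 lift.

; perimeter-only toolpath
G21 ; units = mm
G90 ; absolute positioning
G28 ; home
; layer 1
G0 Z4.600
G0 X0.000 Y0.000
G1 X17.000 Y0.000
G1 X17.000 Y5.000
G1 X5.000 Y5.000
G1 X5.000 Y14.000
G1 X0.000 Y14.000
G1 X0.000 Y0.000
; layer 2
G0 Z9.200
G0 X0.000 Y0.000
G1 X17.000 Y0.000
G1 X17.000 Y5.000
G1 X5.000 Y5.000
G1 X5.000 Y14.000
G1 X0.000 Y14.000
G1 X0.000 Y0.000
; layer 3
G0 Z13.800
G0 X0.000 Y0.000
G1 X17.000 Y0.000
G1 X17.000 Y5.000
G1 X5.000 Y5.000
G1 X5.000 Y14.000
G1 X0.000 Y14.000
G1 X0.000 Y0.000
; layer 4
G0 Z18.400
G0 X0.000 Y0.000
G1 X17.000 Y0.000
G1 X17.000 Y5.000
G1 X5.000 Y5.000
G1 X5.000 Y14.000
G1 X0.000 Y14.000
G1 X0.000 Y0.000
; layer 5
G0 Z23.000
G0 X0.000 Y0.000
G1 X17.000 Y0.000
G1 X17.000 Y5.000
G1 X5.000 Y5.000
G1 X5.000 Y14.000
G1 X0.000 Y14.000
G1 X0.000 Y0.000
M2 ; end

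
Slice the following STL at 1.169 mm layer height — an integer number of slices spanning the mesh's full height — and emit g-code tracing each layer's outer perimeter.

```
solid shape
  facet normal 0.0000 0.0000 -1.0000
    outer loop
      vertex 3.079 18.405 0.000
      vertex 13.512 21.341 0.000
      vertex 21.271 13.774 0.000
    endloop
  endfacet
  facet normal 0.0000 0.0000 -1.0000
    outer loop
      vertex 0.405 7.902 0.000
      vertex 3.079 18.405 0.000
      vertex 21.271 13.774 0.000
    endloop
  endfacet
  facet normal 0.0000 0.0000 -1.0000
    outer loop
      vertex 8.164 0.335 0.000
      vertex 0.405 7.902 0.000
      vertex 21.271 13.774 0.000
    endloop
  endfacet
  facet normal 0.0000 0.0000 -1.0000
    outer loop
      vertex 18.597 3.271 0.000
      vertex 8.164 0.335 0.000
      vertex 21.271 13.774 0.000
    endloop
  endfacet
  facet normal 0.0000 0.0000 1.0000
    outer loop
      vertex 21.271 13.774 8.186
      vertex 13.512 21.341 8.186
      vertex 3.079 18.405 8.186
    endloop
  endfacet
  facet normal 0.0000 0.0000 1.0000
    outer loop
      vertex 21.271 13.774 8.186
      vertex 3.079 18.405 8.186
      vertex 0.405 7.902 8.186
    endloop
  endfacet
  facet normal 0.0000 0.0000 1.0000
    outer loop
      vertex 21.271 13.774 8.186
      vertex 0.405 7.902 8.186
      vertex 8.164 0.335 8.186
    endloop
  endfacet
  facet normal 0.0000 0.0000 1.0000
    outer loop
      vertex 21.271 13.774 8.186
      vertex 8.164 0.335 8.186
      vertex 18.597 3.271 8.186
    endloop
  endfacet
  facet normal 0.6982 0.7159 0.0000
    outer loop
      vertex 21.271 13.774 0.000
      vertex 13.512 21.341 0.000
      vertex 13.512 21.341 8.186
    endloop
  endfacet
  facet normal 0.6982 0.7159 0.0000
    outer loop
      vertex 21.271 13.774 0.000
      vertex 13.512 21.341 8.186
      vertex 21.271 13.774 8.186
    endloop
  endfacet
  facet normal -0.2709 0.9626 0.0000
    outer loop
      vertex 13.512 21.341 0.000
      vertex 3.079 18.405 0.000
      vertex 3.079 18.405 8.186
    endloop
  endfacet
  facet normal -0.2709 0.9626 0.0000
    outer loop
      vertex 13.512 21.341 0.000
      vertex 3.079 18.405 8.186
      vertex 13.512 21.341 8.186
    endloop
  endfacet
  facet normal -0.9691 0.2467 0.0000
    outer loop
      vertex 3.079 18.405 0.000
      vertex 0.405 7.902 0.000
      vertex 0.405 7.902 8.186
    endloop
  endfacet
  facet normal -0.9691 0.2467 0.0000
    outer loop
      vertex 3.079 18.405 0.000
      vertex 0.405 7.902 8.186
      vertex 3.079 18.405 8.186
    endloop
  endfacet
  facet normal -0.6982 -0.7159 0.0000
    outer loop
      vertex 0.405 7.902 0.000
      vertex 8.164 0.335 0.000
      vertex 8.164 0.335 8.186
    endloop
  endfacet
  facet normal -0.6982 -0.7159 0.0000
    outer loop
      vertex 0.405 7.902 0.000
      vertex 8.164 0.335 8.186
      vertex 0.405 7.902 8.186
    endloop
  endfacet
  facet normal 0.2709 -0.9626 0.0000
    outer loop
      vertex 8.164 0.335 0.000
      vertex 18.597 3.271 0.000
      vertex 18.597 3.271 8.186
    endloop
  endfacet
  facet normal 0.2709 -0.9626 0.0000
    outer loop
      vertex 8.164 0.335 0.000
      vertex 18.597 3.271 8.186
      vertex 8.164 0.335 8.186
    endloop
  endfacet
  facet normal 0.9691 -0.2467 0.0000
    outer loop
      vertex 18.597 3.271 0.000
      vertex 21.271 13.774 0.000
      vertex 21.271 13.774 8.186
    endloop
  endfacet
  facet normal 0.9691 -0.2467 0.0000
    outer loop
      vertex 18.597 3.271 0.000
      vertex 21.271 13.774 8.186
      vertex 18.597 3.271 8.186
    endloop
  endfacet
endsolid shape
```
; perimeter-only toolpath
G21 ; units = mm
G90 ; absolute positioning
G28 ; home
; layer 1
G0 Z1.169
G0 X21.271 Y13.774
G1 X13.512 Y21.341
G1 X3.079 Y18.405
G1 X0.405 Y7.902
G1 X8.164 Y0.335
G1 X18.597 Y3.271
G1 X21.271 Y13.774
; layer 2
G0 Z2.339
G0 X21.271 Y13.774
G1 X13.512 Y21.341
G1 X3.079 Y18.405
G1 X0.405 Y7.902
G1 X8.164 Y0.335
G1 X18.597 Y3.271
G1 X21.271 Y13.774
; layer 3
G0 Z3.508
G0 X21.271 Y13.774
G1 X13.512 Y21.341
G1 X3.079 Y18.405
G1 X0.405 Y7.902
G1 X8.164 Y0.335
G1 X18.597 Y3.271
G1 X21.271 Y13.774
; layer 4
G0 Z4.678
G0 X21.271 Y13.774
G1 X13.512 Y21.341
G1 X3.079 Y18.405
G1 X0.405 Y7.902
G1 X8.164 Y0.335
G1 X18.597 Y3.271
G1 X21.271 Y13.774
; layer 5
G0 Z5.847
G0 X21.271 Y13.774
G1 X13.512 Y21.341
G1 X3.079 Y18.405
G1 X0.405 Y7.902
G1 X8.164 Y0.335
G1 X18.597 Y3.271
G1 X21.271 Y13.774
; layer 6
G0 Z7.017
G0 X21.271 Y13.774
G1 X13.512 Y21.341
G1 X3.079 Y18.405
G1 X0.405 Y7.902
G1 X8.164 Y0.335
G1 X18.597 Y3.271
G1 X21.271 Y13.774
; layer 7
G0 Z8.186
G0 X21.271 Y13.774
G1 X13.512 Y21.341
G1 X3.079 Y18.405
G1 X0.405 Y7.902
G1 X8.164 Y0.335
G1 X18.597 Y3.271
G1 X21.271 Y13.774
M2 ; end

The solid is a regular 6-sided prism (a cylinder approximated with 6 flat sides), circumscribed radius ≈ 10.8 mm, height ≈ 8.19 mm. Slicing at Δz = 1.169 mm — 7 equal slices spanning the solid's height, so layer i sits at z = i·h/7 — gives 7 non-empty perimeters. Each is a 6-segment closed polygon; G0 lifts to the layer z and rapids to the start vertex, then G1 traces the edges.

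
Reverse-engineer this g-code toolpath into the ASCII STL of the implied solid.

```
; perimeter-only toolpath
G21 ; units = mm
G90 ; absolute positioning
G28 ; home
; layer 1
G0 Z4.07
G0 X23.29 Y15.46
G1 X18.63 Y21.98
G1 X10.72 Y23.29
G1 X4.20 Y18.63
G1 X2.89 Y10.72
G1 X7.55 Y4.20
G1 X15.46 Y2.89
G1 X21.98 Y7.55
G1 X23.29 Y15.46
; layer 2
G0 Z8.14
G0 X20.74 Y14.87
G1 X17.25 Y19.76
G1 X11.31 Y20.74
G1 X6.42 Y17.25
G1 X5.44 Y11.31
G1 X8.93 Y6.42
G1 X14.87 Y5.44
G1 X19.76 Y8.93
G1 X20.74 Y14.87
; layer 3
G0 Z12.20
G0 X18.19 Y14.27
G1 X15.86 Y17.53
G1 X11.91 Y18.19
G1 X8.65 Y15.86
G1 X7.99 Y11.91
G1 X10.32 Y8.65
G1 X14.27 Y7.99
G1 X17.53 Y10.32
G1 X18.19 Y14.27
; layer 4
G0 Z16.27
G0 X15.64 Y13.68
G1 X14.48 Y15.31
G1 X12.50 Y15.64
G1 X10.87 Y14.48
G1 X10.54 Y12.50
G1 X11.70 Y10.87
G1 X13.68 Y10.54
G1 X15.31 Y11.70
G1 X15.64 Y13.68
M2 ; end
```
solid part
  facet normal 0.0000 0.0000 -1.0000
    outer loop
      vertex 10.13 25.84 0.00
      vertex 20.02 24.20 0.00
      vertex 25.84 16.05 0.00
    endloop
  endfacet
  facet normal 0.0000 0.0000 -1.0000
    outer loop
      vertex 1.98 20.02 0.00
      vertex 10.13 25.84 0.00
      vertex 25.84 16.05 0.00
    endloop
  endfacet
  facet normal 0.0000 0.0000 -1.0000
    outer loop
      vertex 0.34 10.13 0.00
      vertex 1.98 20.02 0.00
      vertex 25.84 16.05 0.00
    endloop
  endfacet
  facet normal 0.0000 0.0000 -1.0000
    outer loop
      vertex 6.16 1.98 0.00
      vertex 0.34 10.13 0.00
      vertex 25.84 16.05 0.00
    endloop
  endfacet
  facet normal 0.0000 0.0000 -1.0000
    outer loop
      vertex 16.05 0.34 0.00
      vertex 6.16 1.98 0.00
      vertex 25.84 16.05 0.00
    endloop
  endfacet
  facet normal 0.0000 0.0000 -1.0000
    outer loop
      vertex 24.20 6.16 0.00
      vertex 16.05 0.34 0.00
      vertex 25.84 16.05 0.00
    endloop
  endfacet
  facet normal 0.6995 0.4995 0.5111
    outer loop
      vertex 25.84 16.05 0.00
      vertex 20.02 24.20 0.00
      vertex 13.09 13.09 20.34
    endloop
  endfacet
  facet normal 0.1406 0.8480 0.5111
    outer loop
      vertex 20.02 24.20 0.00
      vertex 10.13 25.84 0.00
      vertex 13.09 13.09 20.34
    endloop
  endfacet
  facet normal -0.4995 0.6995 0.5111
    outer loop
      vertex 10.13 25.84 0.00
      vertex 1.98 20.02 0.00
      vertex 13.09 13.09 20.34
    endloop
  endfacet
  facet normal -0.8480 0.1406 0.5111
    outer loop
      vertex 1.98 20.02 0.00
      vertex 0.34 10.13 0.00
      vertex 13.09 13.09 20.34
    endloop
  endfacet
  facet normal -0.6995 -0.4995 0.5111
    outer loop
      vertex 0.34 10.13 0.00
      vertex 6.16 1.98 0.00
      vertex 13.09 13.09 20.34
    endloop
  endfacet
  facet normal -0.1406 -0.8480 0.5111
    outer loop
      vertex 6.16 1.98 0.00
      vertex 16.05 0.34 0.00
      vertex 13.09 13.09 20.34
    endloop
  endfacet
  facet normal 0.4995 -0.6995 0.5111
    outer loop
      vertex 16.05 0.34 0.00
      vertex 24.20 6.16 0.00
      vertex 13.09 13.09 20.34
    endloop
  endfacet
  facet normal 0.8480 -0.1406 0.5111
    outer loop
      vertex 24.20 6.16 0.00
      vertex 25.84 16.05 0.00
      vertex 13.09 13.09 20.34
    endloop
  endfacet
endsolid part

The G0 Z moves step by Δz≈4.07 mm. The G1 loops shrink linearly with z, so the solid tapers from its base footprint up to z≈20.3. Closing with a flat bottom cap and the tapered top and triangulating gives 14 facets — a regular 8-sided pyramid, base circumscribed radius ≈ 13.1 mm, apex at z ≈ 20.3 mm.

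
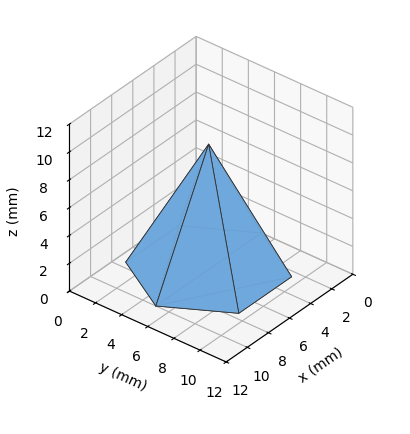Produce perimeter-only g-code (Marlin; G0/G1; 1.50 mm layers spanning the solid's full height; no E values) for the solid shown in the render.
Reading the render: the shape is a regular 6-sided pyramid, base circumscribed radius ≈ 5 mm, apex at z ≈ 9 mm (dimensions read to the nearest mm from the axis ticks). For the g-code, the solid's height is divided into equal slices at the stated Δz and each level perimeter traced with G1 moves after a G0 lift.

; perimeter-only toolpath
G21 ; units = mm
G90 ; absolute positioning
G28 ; home
; layer 1
G0 Z1.50
G0 X9.17 Y5.00
G1 X7.08 Y8.61
G1 X2.92 Y8.61
G1 X0.83 Y5.00
G1 X2.92 Y1.39
G1 X7.08 Y1.39
G1 X9.17 Y5.00
; layer 2
G0 Z3.00
G0 X8.33 Y5.00
G1 X6.67 Y7.89
G1 X3.33 Y7.89
G1 X1.67 Y5.00
G1 X3.33 Y2.11
G1 X6.67 Y2.11
G1 X8.33 Y5.00
; layer 3
G0 Z4.50
G0 X7.50 Y5.00
G1 X6.25 Y7.17
G1 X3.75 Y7.17
G1 X2.50 Y5.00
G1 X3.75 Y2.83
G1 X6.25 Y2.83
G1 X7.50 Y5.00
; layer 4
G0 Z6.00
G0 X6.67 Y5.00
G1 X5.83 Y6.44
G1 X4.17 Y6.44
G1 X3.33 Y5.00
G1 X4.17 Y3.56
G1 X5.83 Y3.56
G1 X6.67 Y5.00
; layer 5
G0 Z7.50
G0 X5.83 Y5.00
G1 X5.42 Y5.72
G1 X4.58 Y5.72
G1 X4.17 Y5.00
G1 X4.58 Y4.28
G1 X5.42 Y4.28
G1 X5.83 Y5.00
M2 ; end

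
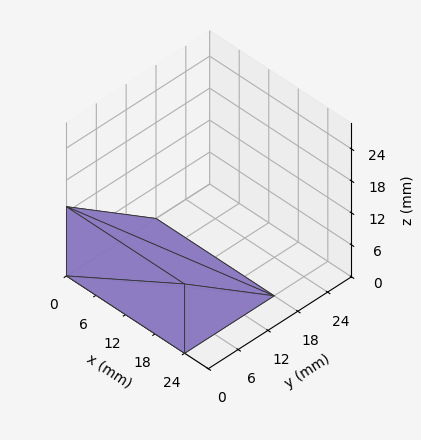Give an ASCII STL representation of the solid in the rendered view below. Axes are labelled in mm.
Reading the render: the shape is a wedge (ramp): 24 × 18 mm base, rising to 13 mm along the y=0 edge and sloping linearly to z=0 at y=18 (dimensions read to the nearest mm from the axis ticks). For the STL, each face is triangulated and given an outward normal.

solid part
  facet normal 0.0000 0.0000 -1.0000
    outer loop
      vertex 24.0 18.0 0.0
      vertex 24.0 0.0 0.0
      vertex 0.0 0.0 0.0
    endloop
  endfacet
  facet normal 0.0000 0.0000 -1.0000
    outer loop
      vertex 0.0 18.0 0.0
      vertex 24.0 18.0 0.0
      vertex 0.0 0.0 0.0
    endloop
  endfacet
  facet normal 0.0000 -1.0000 0.0000
    outer loop
      vertex 0.0 0.0 0.0
      vertex 24.0 0.0 0.0
      vertex 24.0 0.0 13.0
    endloop
  endfacet
  facet normal 0.0000 -1.0000 0.0000
    outer loop
      vertex 0.0 0.0 0.0
      vertex 24.0 0.0 13.0
      vertex 0.0 0.0 13.0
    endloop
  endfacet
  facet normal 0.0000 0.5855 0.8107
    outer loop
      vertex 0.0 0.0 13.0
      vertex 24.0 0.0 13.0
      vertex 24.0 18.0 0.0
    endloop
  endfacet
  facet normal 0.0000 0.5855 0.8107
    outer loop
      vertex 0.0 0.0 13.0
      vertex 24.0 18.0 0.0
      vertex 0.0 18.0 0.0
    endloop
  endfacet
  facet normal -1.0000 0.0000 0.0000
    outer loop
      vertex 0.0 0.0 13.0
      vertex 0.0 18.0 0.0
      vertex 0.0 0.0 0.0
    endloop
  endfacet
  facet normal 1.0000 0.0000 0.0000
    outer loop
      vertex 24.0 0.0 0.0
      vertex 24.0 18.0 0.0
      vertex 24.0 0.0 13.0
    endloop
  endfacet
endsolid part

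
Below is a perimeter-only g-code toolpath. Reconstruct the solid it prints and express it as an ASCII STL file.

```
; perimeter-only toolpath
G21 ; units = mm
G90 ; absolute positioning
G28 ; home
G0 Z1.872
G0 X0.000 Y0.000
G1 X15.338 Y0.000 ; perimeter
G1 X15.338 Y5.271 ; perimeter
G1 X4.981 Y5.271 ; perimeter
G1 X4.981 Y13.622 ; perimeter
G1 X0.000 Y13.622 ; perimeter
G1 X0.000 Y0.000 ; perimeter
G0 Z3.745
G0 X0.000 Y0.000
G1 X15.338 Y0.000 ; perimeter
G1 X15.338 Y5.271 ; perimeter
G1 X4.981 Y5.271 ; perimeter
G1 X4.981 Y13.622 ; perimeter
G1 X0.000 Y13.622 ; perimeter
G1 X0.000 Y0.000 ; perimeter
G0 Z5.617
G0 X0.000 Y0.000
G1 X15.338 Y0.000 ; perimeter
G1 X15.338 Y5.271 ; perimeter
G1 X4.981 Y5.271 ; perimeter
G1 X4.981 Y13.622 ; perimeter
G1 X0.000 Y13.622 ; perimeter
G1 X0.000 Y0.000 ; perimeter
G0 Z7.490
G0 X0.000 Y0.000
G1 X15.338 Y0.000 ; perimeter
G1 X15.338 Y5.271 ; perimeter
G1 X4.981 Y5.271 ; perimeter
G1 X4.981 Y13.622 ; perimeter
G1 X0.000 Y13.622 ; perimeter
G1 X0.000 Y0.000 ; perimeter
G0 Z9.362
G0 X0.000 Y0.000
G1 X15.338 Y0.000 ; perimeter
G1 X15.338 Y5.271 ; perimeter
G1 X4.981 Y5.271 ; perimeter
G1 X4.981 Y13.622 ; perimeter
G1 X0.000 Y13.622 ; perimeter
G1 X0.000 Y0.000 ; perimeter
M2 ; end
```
solid part
  facet normal 0.0000 0.0000 -1.0000
    outer loop
      vertex 15.338 5.271 0.000
      vertex 15.338 0.000 0.000
      vertex 0.000 0.000 0.000
    endloop
  endfacet
  facet normal 0.0000 0.0000 -1.0000
    outer loop
      vertex 4.981 5.271 0.000
      vertex 15.338 5.271 0.000
      vertex 0.000 0.000 0.000
    endloop
  endfacet
  facet normal 0.0000 0.0000 -1.0000
    outer loop
      vertex 4.981 13.622 0.000
      vertex 4.981 5.271 0.000
      vertex 0.000 0.000 0.000
    endloop
  endfacet
  facet normal 0.0000 0.0000 -1.0000
    outer loop
      vertex 0.000 13.622 0.000
      vertex 4.981 13.622 0.000
      vertex 0.000 0.000 0.000
    endloop
  endfacet
  facet normal 0.0000 0.0000 1.0000
    outer loop
      vertex 0.000 0.000 9.362
      vertex 15.338 0.000 9.362
      vertex 15.338 5.271 9.362
    endloop
  endfacet
  facet normal 0.0000 0.0000 1.0000
    outer loop
      vertex 0.000 0.000 9.362
      vertex 15.338 5.271 9.362
      vertex 4.981 5.271 9.362
    endloop
  endfacet
  facet normal 0.0000 0.0000 1.0000
    outer loop
      vertex 0.000 0.000 9.362
      vertex 4.981 5.271 9.362
      vertex 4.981 13.622 9.362
    endloop
  endfacet
  facet normal 0.0000 0.0000 1.0000
    outer loop
      vertex 0.000 0.000 9.362
      vertex 4.981 13.622 9.362
      vertex 0.000 13.622 9.362
    endloop
  endfacet
  facet normal 0.0000 -1.0000 0.0000
    outer loop
      vertex 0.000 0.000 0.000
      vertex 15.338 0.000 0.000
      vertex 15.338 0.000 9.362
    endloop
  endfacet
  facet normal 0.0000 -1.0000 0.0000
    outer loop
      vertex 0.000 0.000 0.000
      vertex 15.338 0.000 9.362
      vertex 0.000 0.000 9.362
    endloop
  endfacet
  facet normal 1.0000 0.0000 0.0000
    outer loop
      vertex 15.338 0.000 0.000
      vertex 15.338 5.271 0.000
      vertex 15.338 5.271 9.362
    endloop
  endfacet
  facet normal 1.0000 0.0000 0.0000
    outer loop
      vertex 15.338 0.000 0.000
      vertex 15.338 5.271 9.362
      vertex 15.338 0.000 9.362
    endloop
  endfacet
  facet normal 0.0000 1.0000 0.0000
    outer loop
      vertex 15.338 5.271 0.000
      vertex 4.981 5.271 0.000
      vertex 4.981 5.271 9.362
    endloop
  endfacet
  facet normal 0.0000 1.0000 0.0000
    outer loop
      vertex 15.338 5.271 0.000
      vertex 4.981 5.271 9.362
      vertex 15.338 5.271 9.362
    endloop
  endfacet
  facet normal 1.0000 0.0000 0.0000
    outer loop
      vertex 4.981 5.271 0.000
      vertex 4.981 13.622 0.000
      vertex 4.981 13.622 9.362
    endloop
  endfacet
  facet normal 1.0000 0.0000 0.0000
    outer loop
      vertex 4.981 5.271 0.000
      vertex 4.981 13.622 9.362
      vertex 4.981 5.271 9.362
    endloop
  endfacet
  facet normal 0.0000 1.0000 0.0000
    outer loop
      vertex 4.981 13.622 0.000
      vertex 0.000 13.622 0.000
      vertex 0.000 13.622 9.362
    endloop
  endfacet
  facet normal 0.0000 1.0000 0.0000
    outer loop
      vertex 4.981 13.622 0.000
      vertex 0.000 13.622 9.362
      vertex 4.981 13.622 9.362
    endloop
  endfacet
  facet normal -1.0000 0.0000 0.0000
    outer loop
      vertex 0.000 13.622 0.000
      vertex 0.000 0.000 0.000
      vertex 0.000 0.000 9.362
    endloop
  endfacet
  facet normal -1.0000 0.0000 0.0000
    outer loop
      vertex 0.000 13.622 0.000
      vertex 0.000 0.000 9.362
      vertex 0.000 13.622 9.362
    endloop
  endfacet
endsolid part

The G0 Z moves step by Δz≈1.872 mm. Every layer's G1 loop is the same polygon, so the solid is a straight extrusion of it from z=0 to z≈9.36. Closing with flat bottom and top caps and triangulating gives 20 facets — an L-shaped prism: outer 15.3 × 13.6 mm, arm thicknesses ≈ 5.27 mm (horizontal) and 4.98 mm (vertical), extruded 9.36 mm in z.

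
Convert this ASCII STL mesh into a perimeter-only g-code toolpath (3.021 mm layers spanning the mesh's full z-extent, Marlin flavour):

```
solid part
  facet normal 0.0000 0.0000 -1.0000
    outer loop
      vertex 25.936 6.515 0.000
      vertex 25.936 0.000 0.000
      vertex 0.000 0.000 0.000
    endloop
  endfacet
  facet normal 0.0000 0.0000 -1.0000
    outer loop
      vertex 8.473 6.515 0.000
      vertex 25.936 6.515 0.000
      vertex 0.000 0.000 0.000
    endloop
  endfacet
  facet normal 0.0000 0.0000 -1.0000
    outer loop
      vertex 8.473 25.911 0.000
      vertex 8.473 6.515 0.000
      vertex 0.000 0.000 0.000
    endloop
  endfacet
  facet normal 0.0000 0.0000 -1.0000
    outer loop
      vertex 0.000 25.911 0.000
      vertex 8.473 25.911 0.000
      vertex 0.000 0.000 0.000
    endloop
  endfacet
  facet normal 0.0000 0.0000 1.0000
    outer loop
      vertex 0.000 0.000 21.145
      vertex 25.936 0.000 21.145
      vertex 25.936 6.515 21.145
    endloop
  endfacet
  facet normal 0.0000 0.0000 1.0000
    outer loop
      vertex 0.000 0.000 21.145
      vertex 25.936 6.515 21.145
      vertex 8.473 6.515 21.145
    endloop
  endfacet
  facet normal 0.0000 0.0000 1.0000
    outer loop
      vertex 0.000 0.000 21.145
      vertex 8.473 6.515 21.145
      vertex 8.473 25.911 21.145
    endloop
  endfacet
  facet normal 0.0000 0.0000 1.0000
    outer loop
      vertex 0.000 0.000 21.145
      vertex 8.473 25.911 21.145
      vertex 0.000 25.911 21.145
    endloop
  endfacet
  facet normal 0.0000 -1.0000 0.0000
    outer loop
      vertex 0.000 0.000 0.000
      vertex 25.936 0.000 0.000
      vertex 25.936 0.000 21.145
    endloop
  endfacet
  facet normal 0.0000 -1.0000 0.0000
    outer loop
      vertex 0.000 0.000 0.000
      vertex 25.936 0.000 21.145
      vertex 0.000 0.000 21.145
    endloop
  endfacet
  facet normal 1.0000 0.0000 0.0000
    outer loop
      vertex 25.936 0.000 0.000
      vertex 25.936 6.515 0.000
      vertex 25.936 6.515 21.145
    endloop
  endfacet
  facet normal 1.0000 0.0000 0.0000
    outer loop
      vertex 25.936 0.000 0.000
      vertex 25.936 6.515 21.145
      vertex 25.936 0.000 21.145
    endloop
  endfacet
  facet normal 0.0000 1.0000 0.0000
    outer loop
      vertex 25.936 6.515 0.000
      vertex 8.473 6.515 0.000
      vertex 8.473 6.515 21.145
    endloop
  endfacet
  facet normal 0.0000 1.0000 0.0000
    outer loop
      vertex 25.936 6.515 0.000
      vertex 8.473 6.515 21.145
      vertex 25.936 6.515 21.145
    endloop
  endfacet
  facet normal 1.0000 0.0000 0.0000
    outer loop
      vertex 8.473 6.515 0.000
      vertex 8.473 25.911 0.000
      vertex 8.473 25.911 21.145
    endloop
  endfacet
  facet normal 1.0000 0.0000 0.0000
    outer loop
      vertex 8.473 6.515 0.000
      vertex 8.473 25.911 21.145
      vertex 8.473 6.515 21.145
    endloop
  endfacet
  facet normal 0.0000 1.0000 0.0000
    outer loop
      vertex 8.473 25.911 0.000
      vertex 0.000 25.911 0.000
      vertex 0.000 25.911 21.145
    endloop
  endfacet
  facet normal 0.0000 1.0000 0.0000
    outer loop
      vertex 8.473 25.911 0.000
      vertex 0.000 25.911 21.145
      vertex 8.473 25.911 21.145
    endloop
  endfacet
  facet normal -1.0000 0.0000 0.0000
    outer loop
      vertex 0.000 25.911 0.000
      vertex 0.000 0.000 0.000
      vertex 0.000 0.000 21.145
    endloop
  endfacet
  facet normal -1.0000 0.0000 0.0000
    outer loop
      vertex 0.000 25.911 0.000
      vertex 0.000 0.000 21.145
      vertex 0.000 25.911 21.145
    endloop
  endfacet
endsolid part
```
; perimeter-only toolpath
G21 ; units = mm
G90 ; absolute positioning
G28 ; home
; layer 1
G0 Z3.021
G0 X0.000 Y0.000
G1 X25.936 Y0.000
G1 X25.936 Y6.515
G1 X8.473 Y6.515
G1 X8.473 Y25.911
G1 X0.000 Y25.911
G1 X0.000 Y0.000
; layer 2
G0 Z6.041
G0 X0.000 Y0.000
G1 X25.936 Y0.000
G1 X25.936 Y6.515
G1 X8.473 Y6.515
G1 X8.473 Y25.911
G1 X0.000 Y25.911
G1 X0.000 Y0.000
; layer 3
G0 Z9.062
G0 X0.000 Y0.000
G1 X25.936 Y0.000
G1 X25.936 Y6.515
G1 X8.473 Y6.515
G1 X8.473 Y25.911
G1 X0.000 Y25.911
G1 X0.000 Y0.000
; layer 4
G0 Z12.083
G0 X0.000 Y0.000
G1 X25.936 Y0.000
G1 X25.936 Y6.515
G1 X8.473 Y6.515
G1 X8.473 Y25.911
G1 X0.000 Y25.911
G1 X0.000 Y0.000
; layer 5
G0 Z15.104
G0 X0.000 Y0.000
G1 X25.936 Y0.000
G1 X25.936 Y6.515
G1 X8.473 Y6.515
G1 X8.473 Y25.911
G1 X0.000 Y25.911
G1 X0.000 Y0.000
; layer 6
G0 Z18.124
G0 X0.000 Y0.000
G1 X25.936 Y0.000
G1 X25.936 Y6.515
G1 X8.473 Y6.515
G1 X8.473 Y25.911
G1 X0.000 Y25.911
G1 X0.000 Y0.000
; layer 7
G0 Z21.145
G0 X0.000 Y0.000
G1 X25.936 Y0.000
G1 X25.936 Y6.515
G1 X8.473 Y6.515
G1 X8.473 Y25.911
G1 X0.000 Y25.911
G1 X0.000 Y0.000
M2 ; end

The solid is an L-shaped prism: outer 25.9 × 25.9 mm, arm thicknesses ≈ 6.51 mm (horizontal) and 8.47 mm (vertical), extruded 21.1 mm in z. Slicing at Δz = 3.021 mm — 7 equal slices spanning the solid's height, so layer i sits at z = i·h/7 — gives 7 non-empty perimeters. Each is a 6-segment closed polygon; G0 lifts to the layer z and rapids to the start vertex, then G1 traces the edges.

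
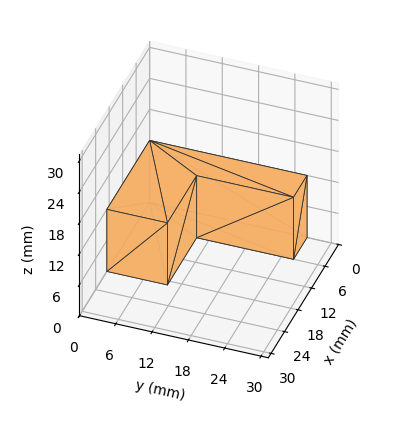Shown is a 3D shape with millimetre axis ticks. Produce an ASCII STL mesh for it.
Reading the render: the shape is an L-shaped prism: outer 19 × 26 mm, arm thicknesses ≈ 10 mm (horizontal) and 6 mm (vertical), extruded 12 mm in z (dimensions read to the nearest mm from the axis ticks). For the STL, each face is triangulated and given an outward normal.

solid part
  facet normal 0.0000 0.0000 -1.0000
    outer loop
      vertex 19.00 10.00 0.00
      vertex 19.00 0.00 0.00
      vertex 0.00 0.00 0.00
    endloop
  endfacet
  facet normal 0.0000 0.0000 -1.0000
    outer loop
      vertex 6.00 10.00 0.00
      vertex 19.00 10.00 0.00
      vertex 0.00 0.00 0.00
    endloop
  endfacet
  facet normal 0.0000 0.0000 -1.0000
    outer loop
      vertex 6.00 26.00 0.00
      vertex 6.00 10.00 0.00
      vertex 0.00 0.00 0.00
    endloop
  endfacet
  facet normal 0.0000 0.0000 -1.0000
    outer loop
      vertex 0.00 26.00 0.00
      vertex 6.00 26.00 0.00
      vertex 0.00 0.00 0.00
    endloop
  endfacet
  facet normal 0.0000 0.0000 1.0000
    outer loop
      vertex 0.00 0.00 12.00
      vertex 19.00 0.00 12.00
      vertex 19.00 10.00 12.00
    endloop
  endfacet
  facet normal 0.0000 0.0000 1.0000
    outer loop
      vertex 0.00 0.00 12.00
      vertex 19.00 10.00 12.00
      vertex 6.00 10.00 12.00
    endloop
  endfacet
  facet normal 0.0000 0.0000 1.0000
    outer loop
      vertex 0.00 0.00 12.00
      vertex 6.00 10.00 12.00
      vertex 6.00 26.00 12.00
    endloop
  endfacet
  facet normal 0.0000 0.0000 1.0000
    outer loop
      vertex 0.00 0.00 12.00
      vertex 6.00 26.00 12.00
      vertex 0.00 26.00 12.00
    endloop
  endfacet
  facet normal 0.0000 -1.0000 0.0000
    outer loop
      vertex 0.00 0.00 0.00
      vertex 19.00 0.00 0.00
      vertex 19.00 0.00 12.00
    endloop
  endfacet
  facet normal 0.0000 -1.0000 0.0000
    outer loop
      vertex 0.00 0.00 0.00
      vertex 19.00 0.00 12.00
      vertex 0.00 0.00 12.00
    endloop
  endfacet
  facet normal 1.0000 0.0000 0.0000
    outer loop
      vertex 19.00 0.00 0.00
      vertex 19.00 10.00 0.00
      vertex 19.00 10.00 12.00
    endloop
  endfacet
  facet normal 1.0000 0.0000 0.0000
    outer loop
      vertex 19.00 0.00 0.00
      vertex 19.00 10.00 12.00
      vertex 19.00 0.00 12.00
    endloop
  endfacet
  facet normal 0.0000 1.0000 0.0000
    outer loop
      vertex 19.00 10.00 0.00
      vertex 6.00 10.00 0.00
      vertex 6.00 10.00 12.00
    endloop
  endfacet
  facet normal 0.0000 1.0000 0.0000
    outer loop
      vertex 19.00 10.00 0.00
      vertex 6.00 10.00 12.00
      vertex 19.00 10.00 12.00
    endloop
  endfacet
  facet normal 1.0000 0.0000 0.0000
    outer loop
      vertex 6.00 10.00 0.00
      vertex 6.00 26.00 0.00
      vertex 6.00 26.00 12.00
    endloop
  endfacet
  facet normal 1.0000 0.0000 0.0000
    outer loop
      vertex 6.00 10.00 0.00
      vertex 6.00 26.00 12.00
      vertex 6.00 10.00 12.00
    endloop
  endfacet
  facet normal 0.0000 1.0000 0.0000
    outer loop
      vertex 6.00 26.00 0.00
      vertex 0.00 26.00 0.00
      vertex 0.00 26.00 12.00
    endloop
  endfacet
  facet normal 0.0000 1.0000 0.0000
    outer loop
      vertex 6.00 26.00 0.00
      vertex 0.00 26.00 12.00
      vertex 6.00 26.00 12.00
    endloop
  endfacet
  facet normal -1.0000 0.0000 0.0000
    outer loop
      vertex 0.00 26.00 0.00
      vertex 0.00 0.00 0.00
      vertex 0.00 0.00 12.00
    endloop
  endfacet
  facet normal -1.0000 0.0000 0.0000
    outer loop
      vertex 0.00 26.00 0.00
      vertex 0.00 0.00 12.00
      vertex 0.00 26.00 12.00
    endloop
  endfacet
endsolid part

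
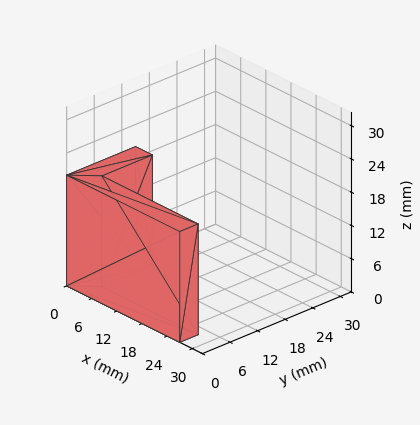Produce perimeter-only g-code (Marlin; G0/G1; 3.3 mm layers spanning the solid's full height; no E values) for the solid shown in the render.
Reading the render: the shape is an L-shaped prism: outer 27 × 15 mm, arm thicknesses ≈ 4 mm (horizontal) and 4 mm (vertical), extruded 20 mm in z (dimensions read to the nearest mm from the axis ticks). For the g-code, the solid's height is divided into equal slices at the stated Δz and each level perimeter traced with G1 moves after a G0 lift.

; perimeter-only toolpath
G21 ; units = mm
G90 ; absolute positioning
G28 ; home
; layer 1
G0 Z3.3
G0 X0.0 Y0.0
G1 X27.0 Y0.0
G1 X27.0 Y4.0
G1 X4.0 Y4.0
G1 X4.0 Y15.0
G1 X0.0 Y15.0
G1 X0.0 Y0.0
; layer 2
G0 Z6.7
G0 X0.0 Y0.0
G1 X27.0 Y0.0
G1 X27.0 Y4.0
G1 X4.0 Y4.0
G1 X4.0 Y15.0
G1 X0.0 Y15.0
G1 X0.0 Y0.0
; layer 3
G0 Z10.0
G0 X0.0 Y0.0
G1 X27.0 Y0.0
G1 X27.0 Y4.0
G1 X4.0 Y4.0
G1 X4.0 Y15.0
G1 X0.0 Y15.0
G1 X0.0 Y0.0
; layer 4
G0 Z13.3
G0 X0.0 Y0.0
G1 X27.0 Y0.0
G1 X27.0 Y4.0
G1 X4.0 Y4.0
G1 X4.0 Y15.0
G1 X0.0 Y15.0
G1 X0.0 Y0.0
; layer 5
G0 Z16.7
G0 X0.0 Y0.0
G1 X27.0 Y0.0
G1 X27.0 Y4.0
G1 X4.0 Y4.0
G1 X4.0 Y15.0
G1 X0.0 Y15.0
G1 X0.0 Y0.0
; layer 6
G0 Z20.0
G0 X0.0 Y0.0
G1 X27.0 Y0.0
G1 X27.0 Y4.0
G1 X4.0 Y4.0
G1 X4.0 Y15.0
G1 X0.0 Y15.0
G1 X0.0 Y0.0
M2 ; end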